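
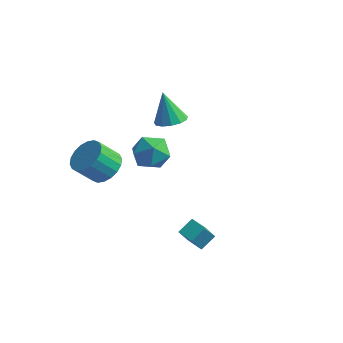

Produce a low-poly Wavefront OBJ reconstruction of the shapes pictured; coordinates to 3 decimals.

v 2.868 -4.451 0.468
v 3.112 -3.633 1.027
v 2.917 -3.678 -0.686
v 3.161 -2.86 -0.128
v 3.799 -4.66 0.368
v 4.043 -3.842 0.926
v 3.848 -3.887 -0.787
v 4.092 -3.069 -0.228
v -2.548 -3.068 2.041
v -1.639 -3.015 2.585
v -2.283 -3.84 3.742
v -3.192 -3.892 3.199
v -1.871 -2.63 2.73
v -2.515 -3.455 3.887
v -2.237 -2.333 2.739
v -2.88 -3.157 3.896
v -2.664 -2.18 2.609
v -3.308 -3.005 3.767
v -3.068 -2.204 2.368
v -3.712 -3.028 3.525
v -3.37 -2.398 2.061
v -4.014 -3.223 3.218
v -3.508 -2.725 1.751
v -4.152 -3.55 2.908
v -3.457 -3.12 1.498
v -4.101 -3.945 2.655
v -3.225 -3.505 1.353
v -3.869 -4.33 2.51
v -2.86 -3.803 1.344
v -3.503 -4.627 2.501
v -2.432 -3.955 1.473
v -3.076 -4.78 2.631
v -2.028 -3.932 1.715
v -2.672 -4.756 2.872
v -1.726 -3.737 2.022
v -2.37 -4.562 3.179
v -1.588 -3.41 2.332
v -2.232 -4.235 3.489
v -3.421 1.796 -0.535
v -2.491 2.311 0.019
v -3.309 0.289 0.681
v -2.379 0.804 1.235
v -3.475 1.28 1.334
v -3.544 2.212 0.583
v -2.256 0.388 0.117
v -2.325 1.32 -0.634
v -1.771 1.441 0.422
v -2.524 1.993 1.174
v -3.276 0.607 -0.474
v -4.029 1.159 0.278
v -2.711 2.848 2.055
v -2.172 2.141 2.291
v -3.349 2.992 3.945
v -1.887 2.569 2.354
v -1.864 3.086 2.323
v -2.109 3.527 2.207
v -2.546 3.753 2.042
v -3.035 3.692 1.882
v -3.421 3.363 1.776
v -3.582 2.87 1.759
v -3.466 2.371 1.836
v -3.111 2.023 1.983
v -2.628 1.937 2.152
f 2 4 1
f 5 2 1
f 1 4 3
f 3 5 1
f 2 8 4
f 6 2 5
f 6 8 2
f 4 8 3
f 7 5 3
f 3 8 7
f 7 6 5
f 8 6 7
f 10 9 13
f 10 13 11
f 11 13 14
f 11 14 12
f 13 9 15
f 13 15 14
f 14 15 16
f 14 16 12
f 15 9 17
f 15 17 16
f 16 17 18
f 16 18 12
f 17 9 19
f 17 19 18
f 18 19 20
f 18 20 12
f 19 9 21
f 19 21 20
f 20 21 22
f 20 22 12
f 21 9 23
f 21 23 22
f 22 23 24
f 22 24 12
f 23 9 25
f 23 25 24
f 24 25 26
f 24 26 12
f 25 9 27
f 25 27 26
f 26 27 28
f 26 28 12
f 27 9 29
f 27 29 28
f 28 29 30
f 28 30 12
f 29 9 31
f 29 31 30
f 30 31 32
f 30 32 12
f 31 9 33
f 31 33 32
f 32 33 34
f 32 34 12
f 33 9 35
f 33 35 34
f 34 35 36
f 34 36 12
f 35 9 37
f 35 37 36
f 36 37 38
f 36 38 12
f 37 9 10
f 37 10 38
f 38 10 11
f 38 11 12
f 39 50 44
f 39 44 40
f 39 40 46
f 39 46 49
f 39 49 50
f 40 44 48
f 44 50 43
f 50 49 41
f 49 46 45
f 46 40 47
f 42 48 43
f 42 43 41
f 42 41 45
f 42 45 47
f 42 47 48
f 43 48 44
f 41 43 50
f 45 41 49
f 47 45 46
f 48 47 40
f 52 51 54
f 52 54 53
f 54 51 55
f 54 55 53
f 55 51 56
f 55 56 53
f 56 51 57
f 56 57 53
f 57 51 58
f 57 58 53
f 58 51 59
f 58 59 53
f 59 51 60
f 59 60 53
f 60 51 61
f 60 61 53
f 61 51 62
f 61 62 53
f 62 51 63
f 62 63 53
f 63 51 52
f 63 52 53



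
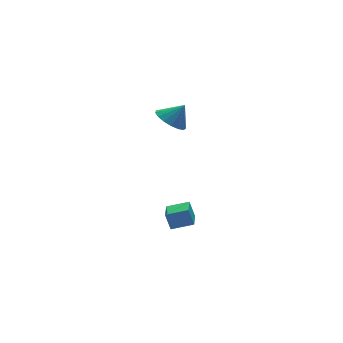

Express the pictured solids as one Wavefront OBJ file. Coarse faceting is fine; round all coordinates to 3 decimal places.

v -1.075 2.026 3.473
v -0.34 2.343 3
v -0.365 1.834 4.447
v -0.507 2.708 3.194
v -0.804 2.916 3.452
v -1.163 2.92 3.715
v -1.502 2.72 3.922
v -1.743 2.361 4.027
v -1.831 1.925 4.005
v -1.746 1.513 3.861
v -1.507 1.218 3.628
v -1.169 1.108 3.36
v -0.81 1.209 3.118
v -0.511 1.497 2.957
v -0.341 1.907 2.915
v -1.798 0.759 -3.67
v -1.942 1.075 -2.732
v -1.14 1.793 -3.916
v -1.284 2.108 -2.978
v -0.776 0.192 -3.322
v -0.92 0.507 -2.384
v -0.118 1.225 -3.568
v -0.262 1.541 -2.63
f 2 1 4
f 2 4 3
f 4 1 5
f 4 5 3
f 5 1 6
f 5 6 3
f 6 1 7
f 6 7 3
f 7 1 8
f 7 8 3
f 8 1 9
f 8 9 3
f 9 1 10
f 9 10 3
f 10 1 11
f 10 11 3
f 11 1 12
f 11 12 3
f 12 1 13
f 12 13 3
f 13 1 14
f 13 14 3
f 14 1 15
f 14 15 3
f 15 1 2
f 15 2 3
f 17 19 16
f 20 17 16
f 16 19 18
f 18 20 16
f 17 23 19
f 21 17 20
f 21 23 17
f 19 23 18
f 22 20 18
f 18 23 22
f 22 21 20
f 23 21 22



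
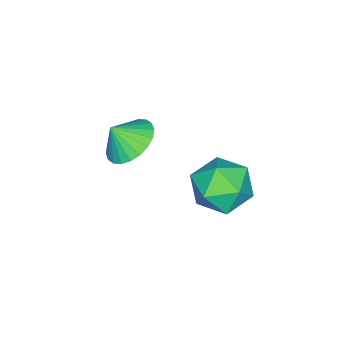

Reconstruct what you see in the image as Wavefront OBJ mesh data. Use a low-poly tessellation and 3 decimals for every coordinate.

v -0.722 4.538 -2.743
v 0.461 4.874 -2.905
v -0.461 3.006 -4.015
v 0.722 3.342 -4.177
v 0.353 2.878 -3.087
v 0.192 3.824 -2.301
v -0.192 4.056 -4.619
v -0.353 5.002 -3.833
v 0.789 4.576 -4.064
v 1.126 3.848 -3.118
v -1.126 4.032 -3.802
v -0.789 3.304 -2.856
v -0.282 0.061 -3.158
v 0.739 0.329 -3.432
v 0.102 -0.501 -2.282
v 0.633 0.654 -3.178
v 0.388 0.888 -2.921
v 0.041 0.996 -2.7
v -0.355 0.962 -2.549
v -0.74 0.791 -2.49
v -1.055 0.508 -2.534
v -1.252 0.158 -2.672
v -1.302 -0.207 -2.885
v -1.196 -0.531 -3.139
v -0.951 -0.765 -3.396
v -0.605 -0.874 -3.617
v -0.209 -0.839 -3.768
v 0.176 -0.668 -3.826
v 0.492 -0.386 -3.783
v 0.689 -0.036 -3.645
f 1 12 6
f 1 6 2
f 1 2 8
f 1 8 11
f 1 11 12
f 2 6 10
f 6 12 5
f 12 11 3
f 11 8 7
f 8 2 9
f 4 10 5
f 4 5 3
f 4 3 7
f 4 7 9
f 4 9 10
f 5 10 6
f 3 5 12
f 7 3 11
f 9 7 8
f 10 9 2
f 14 13 16
f 14 16 15
f 16 13 17
f 16 17 15
f 17 13 18
f 17 18 15
f 18 13 19
f 18 19 15
f 19 13 20
f 19 20 15
f 20 13 21
f 20 21 15
f 21 13 22
f 21 22 15
f 22 13 23
f 22 23 15
f 23 13 24
f 23 24 15
f 24 13 25
f 24 25 15
f 25 13 26
f 25 26 15
f 26 13 27
f 26 27 15
f 27 13 28
f 27 28 15
f 28 13 29
f 28 29 15
f 29 13 30
f 29 30 15
f 30 13 14
f 30 14 15



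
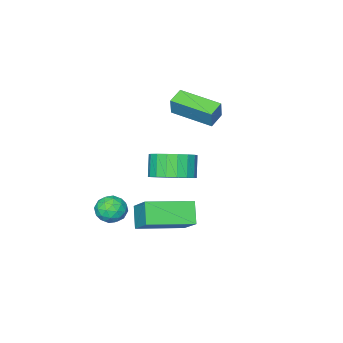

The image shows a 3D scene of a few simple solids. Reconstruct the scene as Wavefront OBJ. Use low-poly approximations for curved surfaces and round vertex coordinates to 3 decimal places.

v 2.535 3.094 -0.605
v 3.253 2.412 -0.6
v 2.803 1.945 0.35
v 2.085 2.626 0.345
v 3.425 2.738 -0.358
v 2.976 2.271 0.592
v 3.421 3.134 -0.165
v 2.971 2.667 0.784
v 3.241 3.522 -0.06
v 2.792 3.055 0.89
v 2.922 3.825 -0.062
v 2.472 3.358 0.888
v 2.525 3.984 -0.172
v 2.076 3.517 0.778
v 2.131 3.966 -0.367
v 1.681 3.498 0.583
v 1.817 3.775 -0.61
v 1.367 3.308 0.34
v 1.644 3.449 -0.852
v 1.195 2.982 0.098
v 1.649 3.053 -1.044
v 1.199 2.586 -0.095
v 1.828 2.665 -1.15
v 1.379 2.198 -0.2
v 2.148 2.362 -1.148
v 1.698 1.895 -0.198
v 2.544 2.203 -1.038
v 2.095 1.736 -0.088
v 2.939 2.222 -0.843
v 2.489 1.754 0.107
v -1.662 -1.173 0.357
v -1.411 -0.937 1.285
v -2.347 0.694 0.067
v -2.097 0.93 0.995
v -0.883 -0.93 0.085
v -0.633 -0.694 1.013
v -1.569 0.937 -0.205
v -1.318 1.173 0.723
v 3.605 1.917 -2.476
v 4.006 3.103 -1.416
v 1.738 2.843 -2.806
v 2.139 4.028 -1.745
v 4.061 2.532 -3.335
v 4.462 3.717 -2.274
v 2.194 3.457 -3.664
v 2.595 4.643 -2.604
v 4.083 1.574 -3.151
v 4.646 1.096 -3.042
v 3.294 0.664 -3.058
v 3.857 0.186 -2.949
v 3.689 0.692 -2.426
v 4.177 1.254 -2.483
v 3.763 0.506 -3.617
v 4.251 1.068 -3.674
v 4.449 0.436 -3.33
v 4.403 0.551 -2.593
v 3.537 1.209 -3.507
v 3.491 1.324 -2.77
v 4.434 1.415 -3.105
v 3.506 0.345 -2.995
v 3.408 0.642 -2.688
v 3.739 0.362 -2.623
v 4.158 1.508 -2.776
v 4.489 1.227 -2.712
v 3.927 0.989 -2.35
v 3.451 0.533 -3.388
v 3.782 0.252 -3.324
v 4.201 1.398 -3.477
v 4.532 1.118 -3.412
v 4.013 0.771 -3.75
v 4.649 0.746 -3.21
v 4.185 0.212 -3.155
v 4.13 0.399 -3.548
v 4.416 0.73 -3.581
v 4.622 0.814 -2.777
v 4.158 0.279 -2.722
v 4.06 0.576 -2.415
v 4.346 0.907 -2.448
v 4.506 0.426 -2.946
v 3.782 1.481 -3.378
v 3.318 0.946 -3.323
v 3.594 0.853 -3.652
v 3.88 1.184 -3.685
v 3.755 1.548 -2.945
v 3.291 1.014 -2.89
v 3.524 1.03 -2.519
v 3.81 1.361 -2.552
v 3.434 1.334 -3.154
f 2 1 5
f 2 5 3
f 3 5 6
f 3 6 4
f 5 1 7
f 5 7 6
f 6 7 8
f 6 8 4
f 7 1 9
f 7 9 8
f 8 9 10
f 8 10 4
f 9 1 11
f 9 11 10
f 10 11 12
f 10 12 4
f 11 1 13
f 11 13 12
f 12 13 14
f 12 14 4
f 13 1 15
f 13 15 14
f 14 15 16
f 14 16 4
f 15 1 17
f 15 17 16
f 16 17 18
f 16 18 4
f 17 1 19
f 17 19 18
f 18 19 20
f 18 20 4
f 19 1 21
f 19 21 20
f 20 21 22
f 20 22 4
f 21 1 23
f 21 23 22
f 22 23 24
f 22 24 4
f 23 1 25
f 23 25 24
f 24 25 26
f 24 26 4
f 25 1 27
f 25 27 26
f 26 27 28
f 26 28 4
f 27 1 29
f 27 29 28
f 28 29 30
f 28 30 4
f 29 1 2
f 29 2 30
f 30 2 3
f 30 3 4
f 32 34 31
f 35 32 31
f 31 34 33
f 33 35 31
f 32 38 34
f 36 32 35
f 36 38 32
f 34 38 33
f 37 35 33
f 33 38 37
f 37 36 35
f 38 36 37
f 40 42 39
f 43 40 39
f 39 42 41
f 41 43 39
f 40 46 42
f 44 40 43
f 44 46 40
f 42 46 41
f 45 43 41
f 41 46 45
f 45 44 43
f 46 44 45
f 47 84 63
f 84 58 87
f 63 87 52
f 84 87 63
f 47 63 59
f 63 52 64
f 59 64 48
f 63 64 59
f 47 59 68
f 59 48 69
f 68 69 54
f 59 69 68
f 47 68 80
f 68 54 83
f 80 83 57
f 68 83 80
f 47 80 84
f 80 57 88
f 84 88 58
f 80 88 84
f 48 64 75
f 64 52 78
f 75 78 56
f 64 78 75
f 52 87 65
f 87 58 86
f 65 86 51
f 87 86 65
f 58 88 85
f 88 57 81
f 85 81 49
f 88 81 85
f 57 83 82
f 83 54 70
f 82 70 53
f 83 70 82
f 54 69 74
f 69 48 71
f 74 71 55
f 69 71 74
f 50 76 62
f 76 56 77
f 62 77 51
f 76 77 62
f 50 62 60
f 62 51 61
f 60 61 49
f 62 61 60
f 50 60 67
f 60 49 66
f 67 66 53
f 60 66 67
f 50 67 72
f 67 53 73
f 72 73 55
f 67 73 72
f 50 72 76
f 72 55 79
f 76 79 56
f 72 79 76
f 51 77 65
f 77 56 78
f 65 78 52
f 77 78 65
f 49 61 85
f 61 51 86
f 85 86 58
f 61 86 85
f 53 66 82
f 66 49 81
f 82 81 57
f 66 81 82
f 55 73 74
f 73 53 70
f 74 70 54
f 73 70 74
f 56 79 75
f 79 55 71
f 75 71 48
f 79 71 75



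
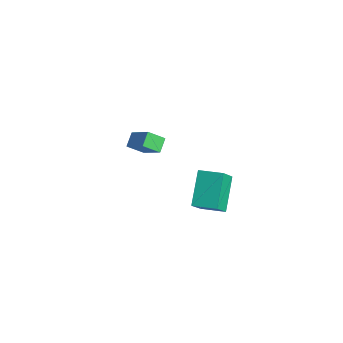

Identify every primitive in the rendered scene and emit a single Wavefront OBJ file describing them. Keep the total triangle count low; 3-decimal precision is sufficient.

v 2.957 1.68 1.779
v 3.435 0.699 3.108
v 1.837 2.969 3.133
v 2.315 1.988 4.463
v 4.085 2.472 1.957
v 4.563 1.491 3.287
v 2.965 3.761 3.312
v 3.443 2.78 4.641
v -2.56 1.965 2.627
v -3.008 2.652 3.125
v -3.932 1.855 1.546
v -4.38 2.542 2.044
v -2.08 2.778 1.936
v -2.528 3.465 2.434
v -3.452 2.668 0.855
v -3.9 3.355 1.353
f 2 4 1
f 5 2 1
f 1 4 3
f 3 5 1
f 2 8 4
f 6 2 5
f 6 8 2
f 4 8 3
f 7 5 3
f 3 8 7
f 7 6 5
f 8 6 7
f 10 12 9
f 13 10 9
f 9 12 11
f 11 13 9
f 10 16 12
f 14 10 13
f 14 16 10
f 12 16 11
f 15 13 11
f 11 16 15
f 15 14 13
f 16 14 15



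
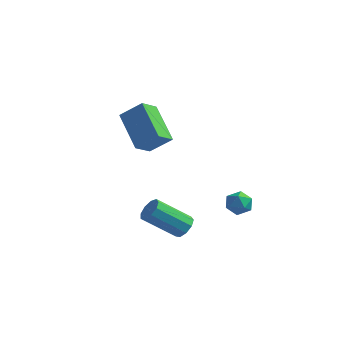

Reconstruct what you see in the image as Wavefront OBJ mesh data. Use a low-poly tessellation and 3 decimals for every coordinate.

v -2.688 -1.798 0.428
v -3.933 -0.799 1.477
v -2.492 -0.976 -0.123
v -3.737 0.024 0.925
v -1.823 -1.504 1.175
v -3.068 -0.504 2.223
v -1.627 -0.681 0.623
v -2.872 0.318 1.672
v -0.531 -1.837 -3.457
v -0.104 -2.06 -3.152
v -1.262 -2.785 -2.059
v -1.689 -2.563 -2.363
v -0.195 -1.707 -3.015
v -1.354 -2.432 -1.921
v -0.444 -1.415 -3.084
v -1.602 -2.14 -1.991
v -0.733 -1.32 -3.328
v -1.891 -2.045 -2.235
v -0.928 -1.468 -3.632
v -2.086 -2.193 -2.539
v -0.937 -1.788 -3.854
v -2.095 -2.513 -2.761
v -0.756 -2.132 -3.89
v -1.914 -2.857 -2.797
v -0.469 -2.338 -3.723
v -1.628 -3.063 -2.63
v -0.212 -2.309 -3.432
v -1.37 -3.034 -2.339
v -0.276 2.091 -3.915
v 0.075 2.056 -3.379
v 0.265 1.304 -4.321
v 0.616 1.269 -3.785
v -0.003 1.1 -3.775
v -0.337 1.587 -3.524
v 0.677 1.773 -4.176
v 0.343 2.26 -3.925
v 0.664 1.86 -3.54
v 0.244 1.443 -3.293
v 0.096 1.917 -4.407
v -0.324 1.5 -4.16
f 2 4 1
f 5 2 1
f 1 4 3
f 3 5 1
f 2 8 4
f 6 2 5
f 6 8 2
f 4 8 3
f 7 5 3
f 3 8 7
f 7 6 5
f 8 6 7
f 10 9 13
f 10 13 11
f 11 13 14
f 11 14 12
f 13 9 15
f 13 15 14
f 14 15 16
f 14 16 12
f 15 9 17
f 15 17 16
f 16 17 18
f 16 18 12
f 17 9 19
f 17 19 18
f 18 19 20
f 18 20 12
f 19 9 21
f 19 21 20
f 20 21 22
f 20 22 12
f 21 9 23
f 21 23 22
f 22 23 24
f 22 24 12
f 23 9 25
f 23 25 24
f 24 25 26
f 24 26 12
f 25 9 27
f 25 27 26
f 26 27 28
f 26 28 12
f 27 9 10
f 27 10 28
f 28 10 11
f 28 11 12
f 29 40 34
f 29 34 30
f 29 30 36
f 29 36 39
f 29 39 40
f 30 34 38
f 34 40 33
f 40 39 31
f 39 36 35
f 36 30 37
f 32 38 33
f 32 33 31
f 32 31 35
f 32 35 37
f 32 37 38
f 33 38 34
f 31 33 40
f 35 31 39
f 37 35 36
f 38 37 30



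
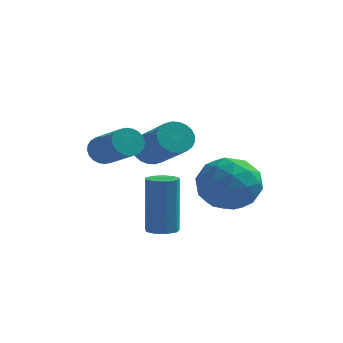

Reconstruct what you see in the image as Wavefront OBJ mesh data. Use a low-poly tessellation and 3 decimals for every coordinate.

v -2.795 1.439 -2.358
v -2.268 1.882 -2.404
v -1.058 0.564 -1.248
v -1.585 0.121 -1.202
v -2.389 1.968 -2.179
v -1.179 0.649 -1.024
v -2.572 1.973 -1.982
v -1.362 0.655 -0.826
v -2.789 1.897 -1.842
v -1.579 0.579 -0.686
v -3.007 1.751 -1.78
v -1.797 0.433 -0.624
v -3.192 1.558 -1.806
v -1.982 0.24 -0.651
v -3.317 1.347 -1.916
v -2.108 0.028 -0.761
v -3.363 1.149 -2.094
v -2.153 -0.169 -0.938
v -3.322 0.996 -2.312
v -2.112 -0.322 -1.156
v -3.201 0.911 -2.536
v -1.991 -0.408 -1.381
v -3.018 0.905 -2.734
v -1.808 -0.413 -1.578
v -2.801 0.981 -2.874
v -1.591 -0.337 -1.718
v -2.583 1.127 -2.936
v -1.373 -0.191 -1.78
v -2.398 1.32 -2.909
v -1.188 0.002 -1.754
v -2.272 1.532 -2.799
v -1.063 0.213 -1.644
v -2.227 1.729 -2.622
v -1.017 0.411 -1.466
v -0.239 2.267 -3.814
v 0.797 1.752 -4.166
v -0.817 0.568 -3.034
v 0.219 0.053 -3.386
v 0.225 0.885 -2.508
v 0.582 1.935 -2.991
v -0.602 0.385 -4.209
v -0.245 1.435 -4.692
v 0.572 0.589 -4.411
v 1.084 0.898 -3.36
v -1.104 1.422 -3.84
v -0.592 1.731 -2.789
v 0.33 2.158 -4.059
v -0.35 0.162 -3.141
v -0.346 0.65 -2.625
v 0.263 0.348 -2.833
v 0.204 2.266 -3.367
v 0.812 1.963 -3.575
v 0.476 1.454 -2.6
v -0.832 0.357 -3.625
v -0.224 0.054 -3.833
v -0.283 1.972 -4.367
v 0.326 1.67 -4.575
v -0.496 0.866 -4.6
v 0.807 1.173 -4.41
v 0.467 0.174 -3.951
v -0.016 0.369 -4.435
v 0.194 0.986 -4.718
v 1.107 1.354 -3.792
v 0.767 0.356 -3.333
v 0.771 0.844 -2.817
v 0.981 1.461 -3.101
v 0.975 0.671 -3.935
v -0.787 1.964 -3.867
v -1.127 0.966 -3.408
v -1.001 0.859 -4.099
v -0.791 1.476 -4.383
v -0.487 2.146 -3.249
v -0.827 1.147 -2.79
v -0.214 1.334 -2.482
v -0.004 1.951 -2.765
v -0.995 1.649 -3.265
v -1.5 -2.073 -4.526
v -1.219 -1.592 -4.592
v -1.3 -1.247 -2.42
v -1.58 -1.727 -2.354
v -1.596 -1.528 -4.616
v -1.677 -1.183 -2.444
v -1.928 -1.719 -4.598
v -2.008 -1.374 -2.426
v -2.059 -2.075 -4.546
v -2.14 -1.73 -2.375
v -1.929 -2.43 -4.485
v -2.01 -2.085 -2.313
v -1.598 -2.618 -4.443
v -1.678 -2.272 -2.271
v -1.221 -2.55 -4.439
v -1.301 -2.205 -2.268
v -0.974 -2.26 -4.476
v -1.055 -1.914 -2.305
v -0.974 -1.881 -4.537
v -1.054 -1.536 -2.365
v -3.537 -1.709 -1.286
v -3.249 -1.808 -1.779
v -2.115 -2.85 -0.908
v -2.403 -2.751 -0.414
v -3.141 -1.625 -1.701
v -2.007 -2.667 -0.83
v -3.094 -1.455 -1.56
v -1.959 -2.497 -0.688
v -3.114 -1.324 -1.377
v -1.979 -2.366 -0.505
v -3.198 -1.251 -1.18
v -2.063 -2.293 -0.308
v -3.334 -1.248 -0.999
v -2.199 -2.29 -0.128
v -3.501 -1.315 -0.862
v -2.366 -2.357 0.01
v -3.673 -1.442 -0.789
v -2.539 -2.484 0.082
v -3.825 -1.61 -0.792
v -2.691 -2.652 0.079
v -3.933 -1.793 -0.87
v -2.799 -2.835 0.001
v -3.981 -1.963 -1.012
v -2.846 -3.005 -0.14
v -3.961 -2.094 -1.195
v -2.826 -3.136 -0.323
v -3.877 -2.167 -1.392
v -2.742 -3.209 -0.52
v -3.741 -2.17 -1.572
v -2.606 -3.212 -0.701
v -3.574 -2.103 -1.71
v -2.439 -3.145 -0.838
v -3.401 -1.976 -1.782
v -2.267 -3.018 -0.911
f 2 1 5
f 2 5 3
f 3 5 6
f 3 6 4
f 5 1 7
f 5 7 6
f 6 7 8
f 6 8 4
f 7 1 9
f 7 9 8
f 8 9 10
f 8 10 4
f 9 1 11
f 9 11 10
f 10 11 12
f 10 12 4
f 11 1 13
f 11 13 12
f 12 13 14
f 12 14 4
f 13 1 15
f 13 15 14
f 14 15 16
f 14 16 4
f 15 1 17
f 15 17 16
f 16 17 18
f 16 18 4
f 17 1 19
f 17 19 18
f 18 19 20
f 18 20 4
f 19 1 21
f 19 21 20
f 20 21 22
f 20 22 4
f 21 1 23
f 21 23 22
f 22 23 24
f 22 24 4
f 23 1 25
f 23 25 24
f 24 25 26
f 24 26 4
f 25 1 27
f 25 27 26
f 26 27 28
f 26 28 4
f 27 1 29
f 27 29 28
f 28 29 30
f 28 30 4
f 29 1 31
f 29 31 30
f 30 31 32
f 30 32 4
f 31 1 33
f 31 33 32
f 32 33 34
f 32 34 4
f 33 1 2
f 33 2 34
f 34 2 3
f 34 3 4
f 35 72 51
f 72 46 75
f 51 75 40
f 72 75 51
f 35 51 47
f 51 40 52
f 47 52 36
f 51 52 47
f 35 47 56
f 47 36 57
f 56 57 42
f 47 57 56
f 35 56 68
f 56 42 71
f 68 71 45
f 56 71 68
f 35 68 72
f 68 45 76
f 72 76 46
f 68 76 72
f 36 52 63
f 52 40 66
f 63 66 44
f 52 66 63
f 40 75 53
f 75 46 74
f 53 74 39
f 75 74 53
f 46 76 73
f 76 45 69
f 73 69 37
f 76 69 73
f 45 71 70
f 71 42 58
f 70 58 41
f 71 58 70
f 42 57 62
f 57 36 59
f 62 59 43
f 57 59 62
f 38 64 50
f 64 44 65
f 50 65 39
f 64 65 50
f 38 50 48
f 50 39 49
f 48 49 37
f 50 49 48
f 38 48 55
f 48 37 54
f 55 54 41
f 48 54 55
f 38 55 60
f 55 41 61
f 60 61 43
f 55 61 60
f 38 60 64
f 60 43 67
f 64 67 44
f 60 67 64
f 39 65 53
f 65 44 66
f 53 66 40
f 65 66 53
f 37 49 73
f 49 39 74
f 73 74 46
f 49 74 73
f 41 54 70
f 54 37 69
f 70 69 45
f 54 69 70
f 43 61 62
f 61 41 58
f 62 58 42
f 61 58 62
f 44 67 63
f 67 43 59
f 63 59 36
f 67 59 63
f 78 77 81
f 78 81 79
f 79 81 82
f 79 82 80
f 81 77 83
f 81 83 82
f 82 83 84
f 82 84 80
f 83 77 85
f 83 85 84
f 84 85 86
f 84 86 80
f 85 77 87
f 85 87 86
f 86 87 88
f 86 88 80
f 87 77 89
f 87 89 88
f 88 89 90
f 88 90 80
f 89 77 91
f 89 91 90
f 90 91 92
f 90 92 80
f 91 77 93
f 91 93 92
f 92 93 94
f 92 94 80
f 93 77 95
f 93 95 94
f 94 95 96
f 94 96 80
f 95 77 78
f 95 78 96
f 96 78 79
f 96 79 80
f 98 97 101
f 98 101 99
f 99 101 102
f 99 102 100
f 101 97 103
f 101 103 102
f 102 103 104
f 102 104 100
f 103 97 105
f 103 105 104
f 104 105 106
f 104 106 100
f 105 97 107
f 105 107 106
f 106 107 108
f 106 108 100
f 107 97 109
f 107 109 108
f 108 109 110
f 108 110 100
f 109 97 111
f 109 111 110
f 110 111 112
f 110 112 100
f 111 97 113
f 111 113 112
f 112 113 114
f 112 114 100
f 113 97 115
f 113 115 114
f 114 115 116
f 114 116 100
f 115 97 117
f 115 117 116
f 116 117 118
f 116 118 100
f 117 97 119
f 117 119 118
f 118 119 120
f 118 120 100
f 119 97 121
f 119 121 120
f 120 121 122
f 120 122 100
f 121 97 123
f 121 123 122
f 122 123 124
f 122 124 100
f 123 97 125
f 123 125 124
f 124 125 126
f 124 126 100
f 125 97 127
f 125 127 126
f 126 127 128
f 126 128 100
f 127 97 129
f 127 129 128
f 128 129 130
f 128 130 100
f 129 97 98
f 129 98 130
f 130 98 99
f 130 99 100



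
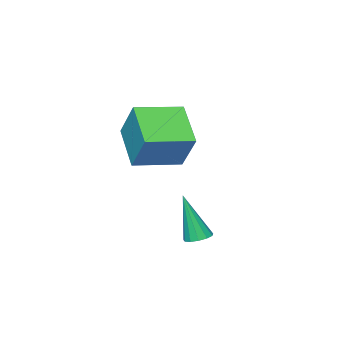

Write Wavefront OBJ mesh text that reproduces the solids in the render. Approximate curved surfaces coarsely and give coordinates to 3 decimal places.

v -1.194 -3.548 0.839
v -0.85 -2.407 2.433
v -0.4 -2.009 -0.435
v -0.056 -0.868 1.159
v 0.696 -4.372 1.021
v 1.04 -3.231 2.615
v 1.49 -2.833 -0.253
v 1.834 -1.692 1.341
v 2.037 1.457 -2.64
v 2.576 1.307 -2.751
v 2.303 0.903 -0.6
v 2.584 1.617 -2.667
v 2.419 1.876 -2.575
v 2.132 2.003 -2.504
v 1.816 1.956 -2.475
v 1.57 1.751 -2.499
v 1.472 1.453 -2.567
v 1.554 1.156 -2.659
v 1.789 0.955 -2.744
v 2.103 0.913 -2.796
v 2.397 1.044 -2.799
f 2 4 1
f 5 2 1
f 1 4 3
f 3 5 1
f 2 8 4
f 6 2 5
f 6 8 2
f 4 8 3
f 7 5 3
f 3 8 7
f 7 6 5
f 8 6 7
f 10 9 12
f 10 12 11
f 12 9 13
f 12 13 11
f 13 9 14
f 13 14 11
f 14 9 15
f 14 15 11
f 15 9 16
f 15 16 11
f 16 9 17
f 16 17 11
f 17 9 18
f 17 18 11
f 18 9 19
f 18 19 11
f 19 9 20
f 19 20 11
f 20 9 21
f 20 21 11
f 21 9 10
f 21 10 11



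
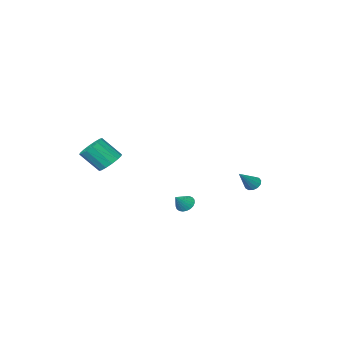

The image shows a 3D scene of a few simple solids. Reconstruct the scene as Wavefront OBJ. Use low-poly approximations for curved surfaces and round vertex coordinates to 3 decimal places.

v -3.943 0.235 0.906
v -3.719 0.578 0.586
v -2.857 0.465 1.914
v -3.906 0.73 0.753
v -4.105 0.725 0.968
v -4.252 0.564 1.163
v -4.301 0.299 1.277
v -4.237 0.013 1.273
v -4.079 -0.202 1.152
v -3.878 -0.279 0.953
v -3.698 -0.192 0.739
v -3.595 0.03 0.578
v -3.603 0.317 0.521
v 3.11 -2.893 2.897
v 3.736 -3.022 2.383
v 4.535 -3.716 3.529
v 3.91 -3.587 4.043
v 3.814 -2.643 2.558
v 4.613 -3.337 3.704
v 3.703 -2.331 2.824
v 4.502 -3.025 3.97
v 3.434 -2.17 3.109
v 4.233 -2.864 4.255
v 3.078 -2.202 3.338
v 3.877 -2.897 4.484
v 2.73 -2.42 3.449
v 3.53 -3.114 4.595
v 2.485 -2.764 3.411
v 3.284 -3.458 4.557
v 2.407 -3.143 3.236
v 3.206 -3.837 4.382
v 2.518 -3.455 2.97
v 3.317 -4.149 4.116
v 2.787 -3.616 2.685
v 3.586 -4.31 3.831
v 3.143 -3.583 2.456
v 3.942 -4.278 3.602
v 3.49 -3.366 2.345
v 4.29 -4.06 3.491
v 1.343 1.637 0.968
v 1.732 1.434 0.605
v 2.077 1.823 1.652
v 1.727 1.664 0.548
v 1.656 1.889 0.564
v 1.53 2.071 0.65
v 1.372 2.178 0.79
v 1.209 2.191 0.962
v 1.069 2.109 1.135
v 0.977 1.945 1.279
v 0.947 1.727 1.369
v 0.987 1.495 1.39
v 1.087 1.286 1.338
v 1.232 1.139 1.222
v 1.397 1.078 1.063
v 1.551 1.113 0.887
v 1.67 1.239 0.725
f 2 1 4
f 2 4 3
f 4 1 5
f 4 5 3
f 5 1 6
f 5 6 3
f 6 1 7
f 6 7 3
f 7 1 8
f 7 8 3
f 8 1 9
f 8 9 3
f 9 1 10
f 9 10 3
f 10 1 11
f 10 11 3
f 11 1 12
f 11 12 3
f 12 1 13
f 12 13 3
f 13 1 2
f 13 2 3
f 15 14 18
f 15 18 16
f 16 18 19
f 16 19 17
f 18 14 20
f 18 20 19
f 19 20 21
f 19 21 17
f 20 14 22
f 20 22 21
f 21 22 23
f 21 23 17
f 22 14 24
f 22 24 23
f 23 24 25
f 23 25 17
f 24 14 26
f 24 26 25
f 25 26 27
f 25 27 17
f 26 14 28
f 26 28 27
f 27 28 29
f 27 29 17
f 28 14 30
f 28 30 29
f 29 30 31
f 29 31 17
f 30 14 32
f 30 32 31
f 31 32 33
f 31 33 17
f 32 14 34
f 32 34 33
f 33 34 35
f 33 35 17
f 34 14 36
f 34 36 35
f 35 36 37
f 35 37 17
f 36 14 38
f 36 38 37
f 37 38 39
f 37 39 17
f 38 14 15
f 38 15 39
f 39 15 16
f 39 16 17
f 41 40 43
f 41 43 42
f 43 40 44
f 43 44 42
f 44 40 45
f 44 45 42
f 45 40 46
f 45 46 42
f 46 40 47
f 46 47 42
f 47 40 48
f 47 48 42
f 48 40 49
f 48 49 42
f 49 40 50
f 49 50 42
f 50 40 51
f 50 51 42
f 51 40 52
f 51 52 42
f 52 40 53
f 52 53 42
f 53 40 54
f 53 54 42
f 54 40 55
f 54 55 42
f 55 40 56
f 55 56 42
f 56 40 41
f 56 41 42



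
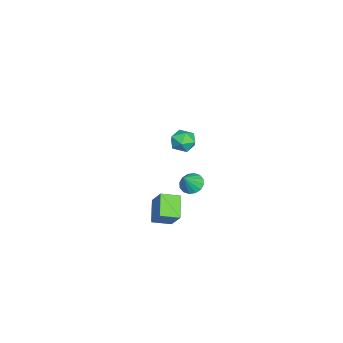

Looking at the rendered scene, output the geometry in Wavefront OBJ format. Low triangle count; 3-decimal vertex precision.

v 1.802 2.172 -3.266
v 2.378 2.673 -2.289
v 1.498 3.033 -3.528
v 2.074 3.534 -2.551
v 2.826 2.326 -3.949
v 3.402 2.827 -2.972
v 2.522 3.187 -4.211
v 3.098 3.688 -3.234
v 0.367 3.727 -3.009
v 0.725 3.41 -3.371
v 0.973 3.453 -2.171
v 0.848 3.695 -3.367
v 0.842 3.989 -3.267
v 0.708 4.212 -3.097
v 0.484 4.306 -2.904
v 0.228 4.244 -2.74
v 0.009 4.044 -2.647
v -0.114 3.759 -2.652
v -0.107 3.465 -2.752
v 0.026 3.241 -2.921
v 0.251 3.148 -3.114
v 0.507 3.209 -3.279
v 3.728 4.401 2.205
v 4.126 4.493 2.699
v 3.694 3.387 2.421
v 4.092 3.479 2.915
v 3.493 3.707 2.939
v 3.514 4.334 2.805
v 4.306 3.546 2.315
v 4.327 4.173 2.181
v 4.483 3.965 2.767
v 3.98 4.064 3.153
v 3.84 3.816 1.967
v 3.337 3.915 2.353
f 2 4 1
f 5 2 1
f 1 4 3
f 3 5 1
f 2 8 4
f 6 2 5
f 6 8 2
f 4 8 3
f 7 5 3
f 3 8 7
f 7 6 5
f 8 6 7
f 10 9 12
f 10 12 11
f 12 9 13
f 12 13 11
f 13 9 14
f 13 14 11
f 14 9 15
f 14 15 11
f 15 9 16
f 15 16 11
f 16 9 17
f 16 17 11
f 17 9 18
f 17 18 11
f 18 9 19
f 18 19 11
f 19 9 20
f 19 20 11
f 20 9 21
f 20 21 11
f 21 9 22
f 21 22 11
f 22 9 10
f 22 10 11
f 23 34 28
f 23 28 24
f 23 24 30
f 23 30 33
f 23 33 34
f 24 28 32
f 28 34 27
f 34 33 25
f 33 30 29
f 30 24 31
f 26 32 27
f 26 27 25
f 26 25 29
f 26 29 31
f 26 31 32
f 27 32 28
f 25 27 34
f 29 25 33
f 31 29 30
f 32 31 24



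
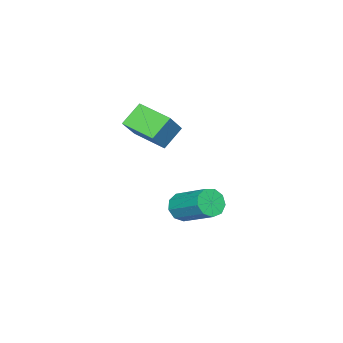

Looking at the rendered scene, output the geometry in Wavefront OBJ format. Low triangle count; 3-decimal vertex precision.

v 0.674 1.392 -4.238
v 1.108 0.981 -3.706
v 1.439 2.777 -2.589
v 1.006 3.188 -3.122
v 1.431 1.17 -4.105
v 1.763 2.965 -2.989
v 1.4 1.462 -4.566
v 1.732 3.258 -3.45
v 1.03 1.722 -4.874
v 1.362 3.518 -3.758
v 0.493 1.828 -4.885
v 0.825 3.623 -3.768
v 0.041 1.729 -4.592
v 0.372 3.525 -3.476
v -0.115 1.473 -4.134
v 0.217 3.269 -3.018
v 0.099 1.18 -3.725
v 0.43 2.975 -2.609
v 0.581 0.985 -3.556
v 0.913 2.781 -2.439
v 1.71 -0.48 0.431
v 0.722 -0.246 1.32
v 1.811 1.235 0.093
v 0.823 1.468 0.982
v 2.837 -0.308 1.638
v 1.849 -0.075 2.527
v 2.938 1.406 1.3
v 1.95 1.64 2.189
f 2 1 5
f 2 5 3
f 3 5 6
f 3 6 4
f 5 1 7
f 5 7 6
f 6 7 8
f 6 8 4
f 7 1 9
f 7 9 8
f 8 9 10
f 8 10 4
f 9 1 11
f 9 11 10
f 10 11 12
f 10 12 4
f 11 1 13
f 11 13 12
f 12 13 14
f 12 14 4
f 13 1 15
f 13 15 14
f 14 15 16
f 14 16 4
f 15 1 17
f 15 17 16
f 16 17 18
f 16 18 4
f 17 1 19
f 17 19 18
f 18 19 20
f 18 20 4
f 19 1 2
f 19 2 20
f 20 2 3
f 20 3 4
f 22 24 21
f 25 22 21
f 21 24 23
f 23 25 21
f 22 28 24
f 26 22 25
f 26 28 22
f 24 28 23
f 27 25 23
f 23 28 27
f 27 26 25
f 28 26 27



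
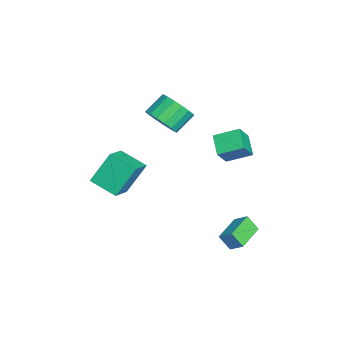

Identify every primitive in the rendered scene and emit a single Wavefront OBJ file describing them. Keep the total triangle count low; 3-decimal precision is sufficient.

v -2.527 -1.88 3.397
v -1.943 -1.15 3.178
v -2.628 -0.371 3.944
v -3.213 -1.1 4.163
v -2.272 -1.127 2.859
v -2.958 -0.347 3.625
v -2.66 -1.275 2.663
v -3.346 -0.496 3.429
v -3.018 -1.563 2.635
v -3.703 -0.783 3.401
v -3.263 -1.922 2.782
v -3.949 -1.143 3.548
v -3.34 -2.273 3.07
v -4.025 -1.493 3.836
v -3.23 -2.533 3.432
v -3.916 -1.753 4.198
v -2.96 -2.643 3.787
v -3.645 -1.864 4.553
v -2.59 -2.579 4.052
v -3.276 -1.799 4.818
v -2.206 -2.354 4.167
v -2.892 -1.575 4.933
v -1.896 -2.021 4.106
v -2.581 -1.242 4.872
v -1.73 -1.655 3.882
v -2.415 -0.876 4.648
v -1.747 -1.341 3.548
v -2.432 -0.562 4.313
v -2.466 1.209 0.725
v -3.504 0.962 1.316
v -2.461 2.47 1.262
v -3.5 2.223 1.852
v -1.82 0.797 1.688
v -2.859 0.55 2.278
v -1.816 2.058 2.224
v -2.854 1.811 2.815
v 1.293 2.227 -1.322
v 1.102 1.703 -0.603
v 1.631 2.812 -0.807
v 1.441 2.289 -0.088
v 2.659 1.551 -1.452
v 2.469 1.028 -0.733
v 2.998 2.137 -0.937
v 2.807 1.613 -0.218
v -0.546 -4.544 0.875
v -1.089 -3.651 2.352
v 0.105 -3.315 0.37
v -0.438 -2.421 1.847
v 0.758 -4.939 1.593
v 0.215 -4.045 3.07
v 1.409 -3.709 1.088
v 0.866 -2.816 2.565
f 2 1 5
f 2 5 3
f 3 5 6
f 3 6 4
f 5 1 7
f 5 7 6
f 6 7 8
f 6 8 4
f 7 1 9
f 7 9 8
f 8 9 10
f 8 10 4
f 9 1 11
f 9 11 10
f 10 11 12
f 10 12 4
f 11 1 13
f 11 13 12
f 12 13 14
f 12 14 4
f 13 1 15
f 13 15 14
f 14 15 16
f 14 16 4
f 15 1 17
f 15 17 16
f 16 17 18
f 16 18 4
f 17 1 19
f 17 19 18
f 18 19 20
f 18 20 4
f 19 1 21
f 19 21 20
f 20 21 22
f 20 22 4
f 21 1 23
f 21 23 22
f 22 23 24
f 22 24 4
f 23 1 25
f 23 25 24
f 24 25 26
f 24 26 4
f 25 1 27
f 25 27 26
f 26 27 28
f 26 28 4
f 27 1 2
f 27 2 28
f 28 2 3
f 28 3 4
f 30 32 29
f 33 30 29
f 29 32 31
f 31 33 29
f 30 36 32
f 34 30 33
f 34 36 30
f 32 36 31
f 35 33 31
f 31 36 35
f 35 34 33
f 36 34 35
f 38 40 37
f 41 38 37
f 37 40 39
f 39 41 37
f 38 44 40
f 42 38 41
f 42 44 38
f 40 44 39
f 43 41 39
f 39 44 43
f 43 42 41
f 44 42 43
f 46 48 45
f 49 46 45
f 45 48 47
f 47 49 45
f 46 52 48
f 50 46 49
f 50 52 46
f 48 52 47
f 51 49 47
f 47 52 51
f 51 50 49
f 52 50 51



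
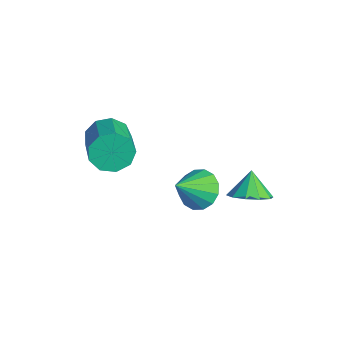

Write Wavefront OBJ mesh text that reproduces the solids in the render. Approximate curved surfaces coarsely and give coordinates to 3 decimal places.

v 2.307 3.19 -3.953
v 2.84 2.686 -3.349
v 1.653 3.61 -3.027
v 3.088 3.214 -3.412
v 3.039 3.733 -3.683
v 2.71 4.044 -4.057
v 2.227 4.029 -4.391
v 1.775 3.693 -4.558
v 1.527 3.165 -4.494
v 1.576 2.647 -4.224
v 1.905 2.335 -3.85
v 2.388 2.35 -3.516
v -1.793 -1.098 -1.765
v -1.283 -0.533 -2.349
v 0.404 -1.136 -1.459
v -0.107 -1.702 -0.875
v -1.451 -0.203 -1.806
v 0.236 -0.806 -0.917
v -1.779 -0.292 -1.245
v -0.092 -0.895 -0.355
v -2.114 -0.758 -0.926
v -0.427 -1.361 -0.037
v -2.299 -1.384 -1
v -0.612 -1.987 -0.111
v -2.247 -1.876 -1.432
v -0.56 -2.479 -0.542
v -1.983 -2.004 -2.019
v -0.296 -2.608 -1.13
v -1.63 -1.709 -2.488
v 0.056 -2.312 -1.598
v -1.354 -1.128 -2.618
v 0.333 -1.731 -1.728
v 2.73 0.658 -1.74
v 3.538 0.442 -2.147
v 3.01 -0.518 -0.56
v 3.646 0.787 -1.83
v 3.509 1.098 -1.488
v 3.164 1.29 -1.214
v 2.702 1.313 -1.081
v 2.247 1.161 -1.125
v 1.922 0.874 -1.333
v 1.813 0.529 -1.651
v 1.95 0.219 -1.993
v 2.296 0.026 -2.267
v 2.758 0.003 -2.4
v 3.212 0.155 -2.356
f 2 1 4
f 2 4 3
f 4 1 5
f 4 5 3
f 5 1 6
f 5 6 3
f 6 1 7
f 6 7 3
f 7 1 8
f 7 8 3
f 8 1 9
f 8 9 3
f 9 1 10
f 9 10 3
f 10 1 11
f 10 11 3
f 11 1 12
f 11 12 3
f 12 1 2
f 12 2 3
f 14 13 17
f 14 17 15
f 15 17 18
f 15 18 16
f 17 13 19
f 17 19 18
f 18 19 20
f 18 20 16
f 19 13 21
f 19 21 20
f 20 21 22
f 20 22 16
f 21 13 23
f 21 23 22
f 22 23 24
f 22 24 16
f 23 13 25
f 23 25 24
f 24 25 26
f 24 26 16
f 25 13 27
f 25 27 26
f 26 27 28
f 26 28 16
f 27 13 29
f 27 29 28
f 28 29 30
f 28 30 16
f 29 13 31
f 29 31 30
f 30 31 32
f 30 32 16
f 31 13 14
f 31 14 32
f 32 14 15
f 32 15 16
f 34 33 36
f 34 36 35
f 36 33 37
f 36 37 35
f 37 33 38
f 37 38 35
f 38 33 39
f 38 39 35
f 39 33 40
f 39 40 35
f 40 33 41
f 40 41 35
f 41 33 42
f 41 42 35
f 42 33 43
f 42 43 35
f 43 33 44
f 43 44 35
f 44 33 45
f 44 45 35
f 45 33 46
f 45 46 35
f 46 33 34
f 46 34 35



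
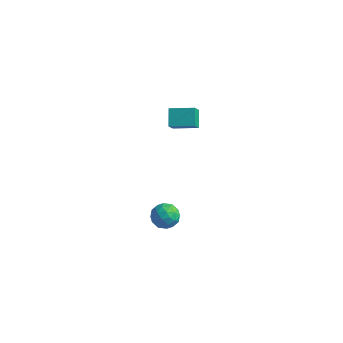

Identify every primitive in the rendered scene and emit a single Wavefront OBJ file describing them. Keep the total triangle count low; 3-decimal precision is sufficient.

v -2.975 -0.623 -2.965
v -2.638 -1.012 -3.669
v -4.242 -1.168 -3.271
v -3.905 -1.557 -3.975
v -3.68 -1.829 -3.177
v -2.897 -1.492 -2.988
v -3.983 -0.688 -3.952
v -3.2 -0.351 -3.763
v -3.261 -1.052 -4.28
v -3.073 -1.757 -3.801
v -3.807 -0.423 -3.139
v -3.619 -1.128 -2.66
v -2.696 -0.77 -3.29
v -4.184 -1.41 -3.65
v -4.052 -1.57 -3.181
v -3.854 -1.799 -3.595
v -2.848 -1.052 -2.89
v -2.649 -1.281 -3.304
v -3.262 -1.761 -3.015
v -4.231 -0.899 -3.636
v -4.032 -1.128 -4.05
v -3.026 -0.381 -3.345
v -2.828 -0.61 -3.759
v -3.618 -0.419 -3.925
v -2.863 -1.022 -4.063
v -3.608 -1.342 -4.243
v -3.654 -0.831 -4.229
v -3.194 -0.633 -4.118
v -2.753 -1.436 -3.782
v -3.497 -1.756 -3.961
v -3.365 -1.916 -3.492
v -2.905 -1.718 -3.381
v -3.119 -1.46 -4.14
v -3.383 -0.424 -2.979
v -4.127 -0.744 -3.158
v -3.975 -0.462 -3.559
v -3.515 -0.264 -3.448
v -3.272 -0.838 -2.697
v -4.017 -1.158 -2.877
v -3.686 -1.547 -2.822
v -3.226 -1.349 -2.711
v -3.761 -0.72 -2.8
v -3.796 0.372 3.043
v -3.678 -0.276 3.835
v -4.24 1.151 3.748
v -4.122 0.502 4.539
v -2.498 0.898 3.281
v -2.38 0.249 4.072
v -2.942 1.676 3.985
v -2.824 1.028 4.777
f 1 38 17
f 38 12 41
f 17 41 6
f 38 41 17
f 1 17 13
f 17 6 18
f 13 18 2
f 17 18 13
f 1 13 22
f 13 2 23
f 22 23 8
f 13 23 22
f 1 22 34
f 22 8 37
f 34 37 11
f 22 37 34
f 1 34 38
f 34 11 42
f 38 42 12
f 34 42 38
f 2 18 29
f 18 6 32
f 29 32 10
f 18 32 29
f 6 41 19
f 41 12 40
f 19 40 5
f 41 40 19
f 12 42 39
f 42 11 35
f 39 35 3
f 42 35 39
f 11 37 36
f 37 8 24
f 36 24 7
f 37 24 36
f 8 23 28
f 23 2 25
f 28 25 9
f 23 25 28
f 4 30 16
f 30 10 31
f 16 31 5
f 30 31 16
f 4 16 14
f 16 5 15
f 14 15 3
f 16 15 14
f 4 14 21
f 14 3 20
f 21 20 7
f 14 20 21
f 4 21 26
f 21 7 27
f 26 27 9
f 21 27 26
f 4 26 30
f 26 9 33
f 30 33 10
f 26 33 30
f 5 31 19
f 31 10 32
f 19 32 6
f 31 32 19
f 3 15 39
f 15 5 40
f 39 40 12
f 15 40 39
f 7 20 36
f 20 3 35
f 36 35 11
f 20 35 36
f 9 27 28
f 27 7 24
f 28 24 8
f 27 24 28
f 10 33 29
f 33 9 25
f 29 25 2
f 33 25 29
f 44 46 43
f 47 44 43
f 43 46 45
f 45 47 43
f 44 50 46
f 48 44 47
f 48 50 44
f 46 50 45
f 49 47 45
f 45 50 49
f 49 48 47
f 50 48 49



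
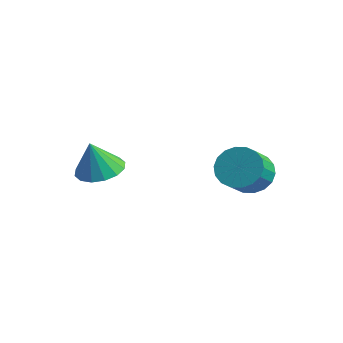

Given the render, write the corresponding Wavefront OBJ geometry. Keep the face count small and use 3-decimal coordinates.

v 0.692 1.534 -3.933
v 1.309 1.131 -4.667
v 1.725 0.044 -3.722
v 1.108 0.446 -2.987
v 1.589 1.428 -4.449
v 2.005 0.341 -3.503
v 1.691 1.746 -4.128
v 2.107 0.659 -3.183
v 1.595 2.022 -3.769
v 2.012 0.935 -2.824
v 1.321 2.201 -3.442
v 1.737 1.114 -2.497
v 0.922 2.248 -3.213
v 1.338 1.16 -2.267
v 0.477 2.153 -3.126
v 0.894 1.066 -2.18
v 0.075 1.936 -3.198
v 0.491 0.849 -2.253
v -0.205 1.639 -3.417
v 0.211 0.552 -2.471
v -0.307 1.321 -3.737
v 0.109 0.234 -2.792
v -0.212 1.045 -4.096
v 0.205 -0.042 -3.151
v 0.063 0.866 -4.423
v 0.479 -0.221 -3.478
v 0.462 0.82 -4.653
v 0.878 -0.268 -3.707
v 0.906 0.914 -4.74
v 1.323 -0.173 -3.794
v -2.81 -3.366 -3.308
v -2.268 -4.249 -3.48
v -2.95 -3.754 -1.752
v -1.894 -3.876 -3.353
v -1.765 -3.366 -3.215
v -1.916 -2.857 -3.101
v -2.307 -2.484 -3.043
v -2.833 -2.347 -3.056
v -3.353 -2.483 -3.137
v -3.727 -2.856 -3.263
v -3.856 -3.366 -3.402
v -3.705 -3.875 -3.515
v -3.314 -4.249 -3.573
v -2.788 -4.385 -3.56
f 2 1 5
f 2 5 3
f 3 5 6
f 3 6 4
f 5 1 7
f 5 7 6
f 6 7 8
f 6 8 4
f 7 1 9
f 7 9 8
f 8 9 10
f 8 10 4
f 9 1 11
f 9 11 10
f 10 11 12
f 10 12 4
f 11 1 13
f 11 13 12
f 12 13 14
f 12 14 4
f 13 1 15
f 13 15 14
f 14 15 16
f 14 16 4
f 15 1 17
f 15 17 16
f 16 17 18
f 16 18 4
f 17 1 19
f 17 19 18
f 18 19 20
f 18 20 4
f 19 1 21
f 19 21 20
f 20 21 22
f 20 22 4
f 21 1 23
f 21 23 22
f 22 23 24
f 22 24 4
f 23 1 25
f 23 25 24
f 24 25 26
f 24 26 4
f 25 1 27
f 25 27 26
f 26 27 28
f 26 28 4
f 27 1 29
f 27 29 28
f 28 29 30
f 28 30 4
f 29 1 2
f 29 2 30
f 30 2 3
f 30 3 4
f 32 31 34
f 32 34 33
f 34 31 35
f 34 35 33
f 35 31 36
f 35 36 33
f 36 31 37
f 36 37 33
f 37 31 38
f 37 38 33
f 38 31 39
f 38 39 33
f 39 31 40
f 39 40 33
f 40 31 41
f 40 41 33
f 41 31 42
f 41 42 33
f 42 31 43
f 42 43 33
f 43 31 44
f 43 44 33
f 44 31 32
f 44 32 33



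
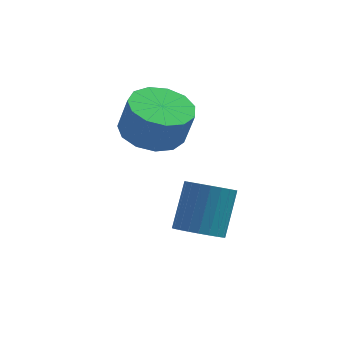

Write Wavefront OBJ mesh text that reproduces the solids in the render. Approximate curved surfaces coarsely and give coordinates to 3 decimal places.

v -3.67 3.495 -1.63
v -2.966 2.835 -1.893
v -2.646 2.705 -0.713
v -3.35 3.365 -0.45
v -2.72 3.342 -1.904
v -2.401 3.212 -0.723
v -2.776 3.897 -1.828
v -2.457 3.768 -0.647
v -3.116 4.325 -1.689
v -2.796 4.196 -0.509
v -3.631 4.489 -1.532
v -3.312 4.36 -0.351
v -4.159 4.337 -1.406
v -3.839 4.208 -0.225
v -4.531 3.918 -1.351
v -4.212 3.789 -0.17
v -4.63 3.364 -1.385
v -4.311 3.235 -0.204
v -4.424 2.852 -1.497
v -4.105 2.723 -0.316
v -3.979 2.544 -1.651
v -3.659 2.414 -0.47
v -3.435 2.537 -1.799
v -3.115 2.408 -0.618
v -2.097 1.568 -4.442
v -1.432 1.793 -4.731
v -1.197 2.777 -3.428
v -1.863 2.552 -3.138
v -1.617 1.993 -4.849
v -1.382 2.977 -3.545
v -1.875 2.128 -4.905
v -1.64 3.112 -3.601
v -2.166 2.178 -4.89
v -1.932 3.162 -3.586
v -2.448 2.135 -4.807
v -2.213 3.119 -3.503
v -2.676 2.006 -4.668
v -2.441 2.99 -3.364
v -2.816 1.81 -4.495
v -2.581 2.794 -3.191
v -2.846 1.577 -4.314
v -2.612 2.561 -3.01
v -2.763 1.343 -4.152
v -2.528 2.327 -2.849
v -2.578 1.143 -4.035
v -2.343 2.127 -2.731
v -2.32 1.008 -3.979
v -2.085 1.992 -2.675
v -2.028 0.958 -3.994
v -1.794 1.942 -2.69
v -1.747 1.001 -4.077
v -1.512 1.985 -2.773
v -1.519 1.13 -4.216
v -1.284 2.114 -2.912
v -1.379 1.326 -4.389
v -1.144 2.31 -3.085
v -1.348 1.559 -4.57
v -1.114 2.543 -3.266
f 2 1 5
f 2 5 3
f 3 5 6
f 3 6 4
f 5 1 7
f 5 7 6
f 6 7 8
f 6 8 4
f 7 1 9
f 7 9 8
f 8 9 10
f 8 10 4
f 9 1 11
f 9 11 10
f 10 11 12
f 10 12 4
f 11 1 13
f 11 13 12
f 12 13 14
f 12 14 4
f 13 1 15
f 13 15 14
f 14 15 16
f 14 16 4
f 15 1 17
f 15 17 16
f 16 17 18
f 16 18 4
f 17 1 19
f 17 19 18
f 18 19 20
f 18 20 4
f 19 1 21
f 19 21 20
f 20 21 22
f 20 22 4
f 21 1 23
f 21 23 22
f 22 23 24
f 22 24 4
f 23 1 2
f 23 2 24
f 24 2 3
f 24 3 4
f 26 25 29
f 26 29 27
f 27 29 30
f 27 30 28
f 29 25 31
f 29 31 30
f 30 31 32
f 30 32 28
f 31 25 33
f 31 33 32
f 32 33 34
f 32 34 28
f 33 25 35
f 33 35 34
f 34 35 36
f 34 36 28
f 35 25 37
f 35 37 36
f 36 37 38
f 36 38 28
f 37 25 39
f 37 39 38
f 38 39 40
f 38 40 28
f 39 25 41
f 39 41 40
f 40 41 42
f 40 42 28
f 41 25 43
f 41 43 42
f 42 43 44
f 42 44 28
f 43 25 45
f 43 45 44
f 44 45 46
f 44 46 28
f 45 25 47
f 45 47 46
f 46 47 48
f 46 48 28
f 47 25 49
f 47 49 48
f 48 49 50
f 48 50 28
f 49 25 51
f 49 51 50
f 50 51 52
f 50 52 28
f 51 25 53
f 51 53 52
f 52 53 54
f 52 54 28
f 53 25 55
f 53 55 54
f 54 55 56
f 54 56 28
f 55 25 57
f 55 57 56
f 56 57 58
f 56 58 28
f 57 25 26
f 57 26 58
f 58 26 27
f 58 27 28



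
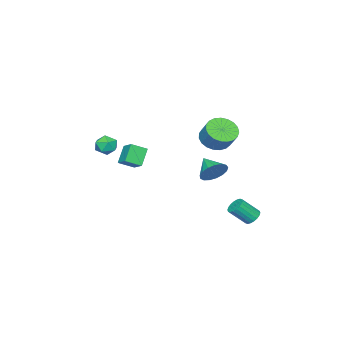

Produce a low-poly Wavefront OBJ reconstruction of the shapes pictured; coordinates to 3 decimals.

v -3.841 3.923 -4.524
v -3.294 4.146 -4.741
v -2.551 3.36 -3.673
v -3.099 3.137 -3.456
v -3.367 4.337 -4.55
v -2.624 3.551 -3.482
v -3.534 4.446 -4.353
v -2.791 3.66 -3.285
v -3.763 4.451 -4.19
v -3.02 3.665 -3.122
v -4.006 4.352 -4.093
v -3.263 3.566 -3.025
v -4.217 4.168 -4.082
v -3.475 3.382 -3.014
v -4.354 3.936 -4.158
v -3.611 3.149 -3.09
v -4.389 3.7 -4.307
v -3.646 2.914 -3.239
v -4.316 3.509 -4.498
v -3.573 2.723 -3.43
v -4.149 3.4 -4.695
v -3.406 2.614 -3.627
v -3.92 3.395 -4.858
v -3.177 2.609 -3.79
v -3.677 3.494 -4.955
v -2.934 2.708 -3.887
v -3.465 3.678 -4.966
v -2.723 2.892 -3.898
v -3.329 3.911 -4.89
v -2.586 3.124 -3.822
v -2.074 2.295 -0.508
v -1.705 2.604 0.299
v -2.606 1.165 0.168
v -2.115 2.791 0.289
v -2.515 2.864 0.097
v -2.814 2.807 -0.234
v -2.943 2.632 -0.628
v -2.874 2.38 -0.994
v -2.621 2.109 -1.249
v -2.243 1.88 -1.334
v -1.827 1.746 -1.23
v -1.467 1.738 -0.96
v -1.246 1.858 -0.587
v -1.215 2.078 -0.196
v -1.381 2.347 0.124
v 1.082 -2.633 1.171
v 1.699 -3.14 1.147
v 0.321 -3.58 1.613
v 0.938 -4.087 1.589
v 0.93 -3.494 2.124
v 1.4 -2.908 1.851
v 0.62 -3.812 0.909
v 1.09 -3.226 0.636
v 1.413 -3.868 0.985
v 1.605 -3.672 1.735
v 0.415 -3.048 1.025
v 0.607 -2.852 1.775
v -0.277 3.609 3.291
v 0.256 2.852 3.668
v 0.63 3.614 4.667
v 0.097 4.371 4.289
v 0.534 3.039 3.422
v 0.908 3.801 4.42
v 0.672 3.325 3.152
v 1.046 4.086 4.151
v 0.645 3.66 2.907
v 1.019 4.421 3.906
v 0.459 3.986 2.728
v 0.833 4.747 3.727
v 0.146 4.247 2.647
v 0.52 5.008 3.645
v -0.24 4.398 2.676
v 0.133 5.159 3.675
v -0.633 4.412 2.812
v -0.259 5.173 3.811
v -0.964 4.288 3.031
v -0.59 5.049 4.029
v -1.176 4.046 3.295
v -0.803 4.807 4.293
v -1.233 3.729 3.558
v -0.859 4.49 4.556
v -1.125 3.391 3.774
v -0.751 4.153 4.773
v -0.869 3.091 3.908
v -0.496 3.852 4.906
v -0.512 2.881 3.934
v -0.138 3.642 4.933
v -0.114 2.796 3.849
v 0.26 3.557 4.848
v 1.875 -0.598 0.584
v 1.034 -0.8 1.594
v 2.302 0.267 1.112
v 1.461 0.065 2.122
v 2.599 -1.245 1.058
v 1.758 -1.447 2.068
v 3.026 -0.38 1.586
v 2.185 -0.582 2.596
f 2 1 5
f 2 5 3
f 3 5 6
f 3 6 4
f 5 1 7
f 5 7 6
f 6 7 8
f 6 8 4
f 7 1 9
f 7 9 8
f 8 9 10
f 8 10 4
f 9 1 11
f 9 11 10
f 10 11 12
f 10 12 4
f 11 1 13
f 11 13 12
f 12 13 14
f 12 14 4
f 13 1 15
f 13 15 14
f 14 15 16
f 14 16 4
f 15 1 17
f 15 17 16
f 16 17 18
f 16 18 4
f 17 1 19
f 17 19 18
f 18 19 20
f 18 20 4
f 19 1 21
f 19 21 20
f 20 21 22
f 20 22 4
f 21 1 23
f 21 23 22
f 22 23 24
f 22 24 4
f 23 1 25
f 23 25 24
f 24 25 26
f 24 26 4
f 25 1 27
f 25 27 26
f 26 27 28
f 26 28 4
f 27 1 29
f 27 29 28
f 28 29 30
f 28 30 4
f 29 1 2
f 29 2 30
f 30 2 3
f 30 3 4
f 32 31 34
f 32 34 33
f 34 31 35
f 34 35 33
f 35 31 36
f 35 36 33
f 36 31 37
f 36 37 33
f 37 31 38
f 37 38 33
f 38 31 39
f 38 39 33
f 39 31 40
f 39 40 33
f 40 31 41
f 40 41 33
f 41 31 42
f 41 42 33
f 42 31 43
f 42 43 33
f 43 31 44
f 43 44 33
f 44 31 45
f 44 45 33
f 45 31 32
f 45 32 33
f 46 57 51
f 46 51 47
f 46 47 53
f 46 53 56
f 46 56 57
f 47 51 55
f 51 57 50
f 57 56 48
f 56 53 52
f 53 47 54
f 49 55 50
f 49 50 48
f 49 48 52
f 49 52 54
f 49 54 55
f 50 55 51
f 48 50 57
f 52 48 56
f 54 52 53
f 55 54 47
f 59 58 62
f 59 62 60
f 60 62 63
f 60 63 61
f 62 58 64
f 62 64 63
f 63 64 65
f 63 65 61
f 64 58 66
f 64 66 65
f 65 66 67
f 65 67 61
f 66 58 68
f 66 68 67
f 67 68 69
f 67 69 61
f 68 58 70
f 68 70 69
f 69 70 71
f 69 71 61
f 70 58 72
f 70 72 71
f 71 72 73
f 71 73 61
f 72 58 74
f 72 74 73
f 73 74 75
f 73 75 61
f 74 58 76
f 74 76 75
f 75 76 77
f 75 77 61
f 76 58 78
f 76 78 77
f 77 78 79
f 77 79 61
f 78 58 80
f 78 80 79
f 79 80 81
f 79 81 61
f 80 58 82
f 80 82 81
f 81 82 83
f 81 83 61
f 82 58 84
f 82 84 83
f 83 84 85
f 83 85 61
f 84 58 86
f 84 86 85
f 85 86 87
f 85 87 61
f 86 58 88
f 86 88 87
f 87 88 89
f 87 89 61
f 88 58 59
f 88 59 89
f 89 59 60
f 89 60 61
f 91 93 90
f 94 91 90
f 90 93 92
f 92 94 90
f 91 97 93
f 95 91 94
f 95 97 91
f 93 97 92
f 96 94 92
f 92 97 96
f 96 95 94
f 97 95 96



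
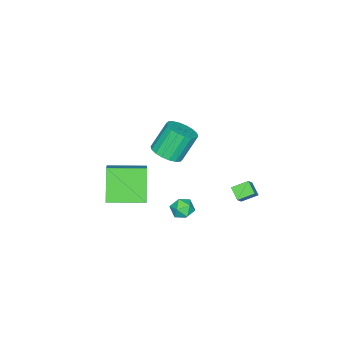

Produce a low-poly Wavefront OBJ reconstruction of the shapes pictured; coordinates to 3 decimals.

v -3.808 2.289 -3.32
v -3.01 2.479 -2.458
v -3.415 2.935 -3.827
v -2.617 3.125 -2.964
v -3.163 1.555 -3.756
v -2.365 1.745 -2.893
v -2.77 2.201 -4.262
v -1.972 2.391 -3.4
v 0.788 1.327 -2.655
v 1.148 1.19 -2.003
v 1.092 0.21 -3.057
v 1.452 0.073 -2.405
v 0.697 0.129 -2.416
v 0.509 0.819 -2.168
v 1.731 0.581 -2.892
v 1.543 1.271 -2.644
v 1.73 0.729 -2.149
v 1.091 0.45 -1.855
v 1.149 0.95 -3.205
v 0.51 0.671 -2.911
v 2.51 -0.748 -1.357
v 1.383 -1.425 0.407
v 3.717 0.058 -0.277
v 2.591 -0.619 1.487
v 3.689 -2.581 -1.307
v 2.563 -3.258 0.457
v 4.897 -1.775 -0.227
v 3.77 -2.452 1.537
v 2.077 0.293 2.838
v 2.68 -0.256 3.326
v 1.826 0.199 4.891
v 1.223 0.747 4.402
v 2.875 0.12 3.323
v 2.021 0.574 4.888
v 2.912 0.529 3.225
v 2.058 0.984 4.79
v 2.784 0.892 3.049
v 1.929 1.346 4.614
v 2.515 1.136 2.832
v 1.661 1.59 4.397
v 2.16 1.213 2.616
v 1.306 1.667 4.18
v 1.789 1.107 2.443
v 0.934 1.562 4.008
v 1.474 0.841 2.349
v 0.62 1.296 3.914
v 1.279 0.466 2.352
v 0.425 0.92 3.917
v 1.242 0.056 2.45
v 0.388 0.511 4.015
v 1.371 -0.306 2.626
v 0.516 0.148 4.191
v 1.639 -0.55 2.843
v 0.785 -0.096 4.408
v 1.994 -0.627 3.06
v 1.14 -0.173 4.624
v 2.366 -0.522 3.232
v 1.511 -0.067 4.797
f 2 4 1
f 5 2 1
f 1 4 3
f 3 5 1
f 2 8 4
f 6 2 5
f 6 8 2
f 4 8 3
f 7 5 3
f 3 8 7
f 7 6 5
f 8 6 7
f 9 20 14
f 9 14 10
f 9 10 16
f 9 16 19
f 9 19 20
f 10 14 18
f 14 20 13
f 20 19 11
f 19 16 15
f 16 10 17
f 12 18 13
f 12 13 11
f 12 11 15
f 12 15 17
f 12 17 18
f 13 18 14
f 11 13 20
f 15 11 19
f 17 15 16
f 18 17 10
f 22 24 21
f 25 22 21
f 21 24 23
f 23 25 21
f 22 28 24
f 26 22 25
f 26 28 22
f 24 28 23
f 27 25 23
f 23 28 27
f 27 26 25
f 28 26 27
f 30 29 33
f 30 33 31
f 31 33 34
f 31 34 32
f 33 29 35
f 33 35 34
f 34 35 36
f 34 36 32
f 35 29 37
f 35 37 36
f 36 37 38
f 36 38 32
f 37 29 39
f 37 39 38
f 38 39 40
f 38 40 32
f 39 29 41
f 39 41 40
f 40 41 42
f 40 42 32
f 41 29 43
f 41 43 42
f 42 43 44
f 42 44 32
f 43 29 45
f 43 45 44
f 44 45 46
f 44 46 32
f 45 29 47
f 45 47 46
f 46 47 48
f 46 48 32
f 47 29 49
f 47 49 48
f 48 49 50
f 48 50 32
f 49 29 51
f 49 51 50
f 50 51 52
f 50 52 32
f 51 29 53
f 51 53 52
f 52 53 54
f 52 54 32
f 53 29 55
f 53 55 54
f 54 55 56
f 54 56 32
f 55 29 57
f 55 57 56
f 56 57 58
f 56 58 32
f 57 29 30
f 57 30 58
f 58 30 31
f 58 31 32



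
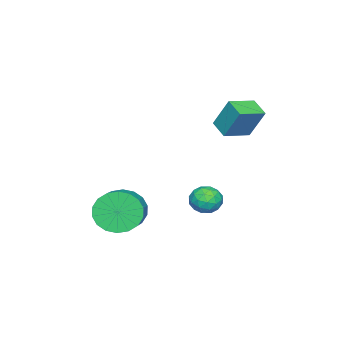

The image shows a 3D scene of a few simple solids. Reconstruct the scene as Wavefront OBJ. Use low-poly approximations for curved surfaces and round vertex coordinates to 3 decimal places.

v 1.122 0.142 -1.024
v 1.817 0.191 -1.133
v 1.163 -0.971 -1.267
v 1.858 -0.922 -1.376
v 1.597 -0.85 -0.725
v 1.572 -0.162 -0.575
v 1.408 -0.618 -1.825
v 1.383 0.07 -1.675
v 1.993 -0.278 -1.628
v 2.11 -0.422 -0.948
v 0.87 -0.358 -1.452
v 0.987 -0.502 -0.772
v 1.466 0.264 -1.057
v 1.514 -1.044 -1.343
v 1.361 -1.002 -0.96
v 1.769 -0.973 -1.024
v 1.322 0.056 -0.73
v 1.73 0.085 -0.793
v 1.601 -0.527 -0.554
v 1.25 -0.865 -1.607
v 1.658 -0.836 -1.67
v 1.211 0.193 -1.376
v 1.619 0.222 -1.44
v 1.379 -0.253 -1.846
v 1.978 0.017 -1.412
v 2.002 -0.637 -1.555
v 1.738 -0.458 -1.819
v 1.723 -0.054 -1.731
v 2.046 -0.067 -1.013
v 2.071 -0.721 -1.155
v 1.917 -0.679 -0.773
v 1.902 -0.275 -0.685
v 2.15 -0.343 -1.303
v 0.909 -0.059 -1.245
v 0.934 -0.713 -1.387
v 1.078 -0.505 -1.715
v 1.063 -0.101 -1.627
v 0.978 -0.143 -0.845
v 1.002 -0.797 -0.988
v 1.257 -0.726 -0.669
v 1.242 -0.322 -0.581
v 0.83 -0.437 -1.097
v -0.236 -0.945 2.102
v -0.195 -0.268 3.429
v -1.31 -0.362 1.838
v -1.269 0.315 3.165
v 0.229 -0.255 1.735
v 0.27 0.422 3.062
v -0.845 0.328 1.471
v -0.804 1.005 2.798
v 3.309 -3.025 -1.522
v 3.781 -3.28 -2.342
v 5.024 -2.79 -1.778
v 4.551 -2.535 -0.958
v 3.657 -2.87 -2.425
v 4.9 -2.38 -1.861
v 3.464 -2.491 -2.329
v 4.707 -2.001 -1.765
v 3.24 -2.218 -2.073
v 4.483 -1.728 -1.509
v 3.03 -2.104 -1.708
v 4.273 -1.614 -1.145
v 2.875 -2.173 -1.306
v 4.118 -1.683 -0.743
v 2.806 -2.411 -0.947
v 4.048 -1.92 -0.384
v 2.836 -2.77 -0.702
v 4.079 -2.28 -0.138
v 2.96 -3.18 -0.619
v 4.203 -2.69 -0.055
v 3.153 -3.559 -0.715
v 4.396 -3.069 -0.151
v 3.377 -3.832 -0.971
v 4.62 -3.342 -0.407
v 3.587 -3.946 -1.335
v 4.83 -3.456 -0.772
v 3.742 -3.877 -1.737
v 4.985 -3.387 -1.174
v 3.812 -3.64 -2.096
v 5.054 -3.149 -1.533
f 1 38 17
f 38 12 41
f 17 41 6
f 38 41 17
f 1 17 13
f 17 6 18
f 13 18 2
f 17 18 13
f 1 13 22
f 13 2 23
f 22 23 8
f 13 23 22
f 1 22 34
f 22 8 37
f 34 37 11
f 22 37 34
f 1 34 38
f 34 11 42
f 38 42 12
f 34 42 38
f 2 18 29
f 18 6 32
f 29 32 10
f 18 32 29
f 6 41 19
f 41 12 40
f 19 40 5
f 41 40 19
f 12 42 39
f 42 11 35
f 39 35 3
f 42 35 39
f 11 37 36
f 37 8 24
f 36 24 7
f 37 24 36
f 8 23 28
f 23 2 25
f 28 25 9
f 23 25 28
f 4 30 16
f 30 10 31
f 16 31 5
f 30 31 16
f 4 16 14
f 16 5 15
f 14 15 3
f 16 15 14
f 4 14 21
f 14 3 20
f 21 20 7
f 14 20 21
f 4 21 26
f 21 7 27
f 26 27 9
f 21 27 26
f 4 26 30
f 26 9 33
f 30 33 10
f 26 33 30
f 5 31 19
f 31 10 32
f 19 32 6
f 31 32 19
f 3 15 39
f 15 5 40
f 39 40 12
f 15 40 39
f 7 20 36
f 20 3 35
f 36 35 11
f 20 35 36
f 9 27 28
f 27 7 24
f 28 24 8
f 27 24 28
f 10 33 29
f 33 9 25
f 29 25 2
f 33 25 29
f 44 46 43
f 47 44 43
f 43 46 45
f 45 47 43
f 44 50 46
f 48 44 47
f 48 50 44
f 46 50 45
f 49 47 45
f 45 50 49
f 49 48 47
f 50 48 49
f 52 51 55
f 52 55 53
f 53 55 56
f 53 56 54
f 55 51 57
f 55 57 56
f 56 57 58
f 56 58 54
f 57 51 59
f 57 59 58
f 58 59 60
f 58 60 54
f 59 51 61
f 59 61 60
f 60 61 62
f 60 62 54
f 61 51 63
f 61 63 62
f 62 63 64
f 62 64 54
f 63 51 65
f 63 65 64
f 64 65 66
f 64 66 54
f 65 51 67
f 65 67 66
f 66 67 68
f 66 68 54
f 67 51 69
f 67 69 68
f 68 69 70
f 68 70 54
f 69 51 71
f 69 71 70
f 70 71 72
f 70 72 54
f 71 51 73
f 71 73 72
f 72 73 74
f 72 74 54
f 73 51 75
f 73 75 74
f 74 75 76
f 74 76 54
f 75 51 77
f 75 77 76
f 76 77 78
f 76 78 54
f 77 51 79
f 77 79 78
f 78 79 80
f 78 80 54
f 79 51 52
f 79 52 80
f 80 52 53
f 80 53 54



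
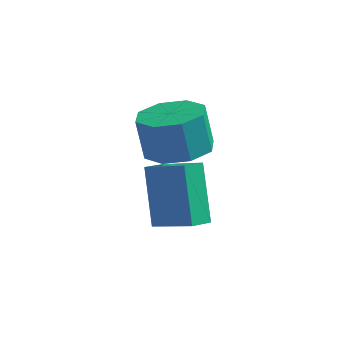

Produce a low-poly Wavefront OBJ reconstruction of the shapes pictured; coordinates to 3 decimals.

v 3.952 -0.382 1.645
v 5.016 -0.462 1.91
v 4.673 -0.298 3.34
v 3.608 -0.218 3.075
v 4.78 0.333 1.762
v 4.437 0.496 3.192
v 4.058 0.709 1.546
v 3.715 0.872 2.976
v 3.274 0.446 1.388
v 2.931 0.609 2.818
v 2.887 -0.302 1.38
v 2.544 -0.138 2.81
v 3.123 -1.096 1.528
v 2.78 -0.933 2.958
v 3.845 -1.472 1.744
v 3.502 -1.309 3.174
v 4.629 -1.209 1.902
v 4.286 -1.046 3.332
v 3.433 -1.316 -1.381
v 2.783 -0.275 0.445
v 3.75 -0.559 -1.7
v 3.1 0.482 0.127
v 4.84 -1.622 -0.707
v 4.19 -0.581 1.12
v 5.157 -0.865 -1.025
v 4.507 0.176 0.801
f 2 1 5
f 2 5 3
f 3 5 6
f 3 6 4
f 5 1 7
f 5 7 6
f 6 7 8
f 6 8 4
f 7 1 9
f 7 9 8
f 8 9 10
f 8 10 4
f 9 1 11
f 9 11 10
f 10 11 12
f 10 12 4
f 11 1 13
f 11 13 12
f 12 13 14
f 12 14 4
f 13 1 15
f 13 15 14
f 14 15 16
f 14 16 4
f 15 1 17
f 15 17 16
f 16 17 18
f 16 18 4
f 17 1 2
f 17 2 18
f 18 2 3
f 18 3 4
f 20 22 19
f 23 20 19
f 19 22 21
f 21 23 19
f 20 26 22
f 24 20 23
f 24 26 20
f 22 26 21
f 25 23 21
f 21 26 25
f 25 24 23
f 26 24 25



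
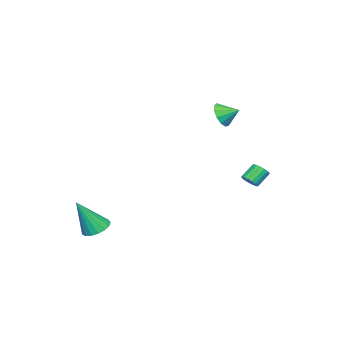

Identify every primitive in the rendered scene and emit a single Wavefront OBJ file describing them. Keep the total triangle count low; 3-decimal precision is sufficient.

v -2.519 0.911 2.117
v -1.858 0.827 2.578
v -2.701 1.809 2.543
v -1.722 1.036 2.195
v -1.839 1.206 1.788
v -2.172 1.282 1.485
v -2.615 1.24 1.383
v -3.027 1.094 1.514
v -3.278 0.89 1.836
v -3.288 0.693 2.247
v -3.053 0.565 2.617
v -2.649 0.547 2.828
v -2.203 0.645 2.814
v -3.494 2.041 -2.684
v -3.139 2.385 -2.491
v -3.832 2.702 -1.783
v -4.186 2.359 -1.976
v -3.261 2.518 -2.67
v -3.954 2.835 -1.962
v -3.437 2.541 -2.852
v -4.129 2.858 -2.144
v -3.625 2.45 -2.995
v -4.318 2.767 -2.287
v -3.783 2.265 -3.067
v -4.476 2.582 -2.359
v -3.875 2.029 -3.052
v -4.568 2.346 -2.343
v -3.88 1.796 -2.952
v -4.572 2.113 -2.244
v -3.796 1.619 -2.791
v -4.488 1.936 -2.082
v -3.643 1.539 -2.605
v -4.335 1.856 -1.897
v -3.456 1.574 -2.437
v -4.148 1.891 -1.729
v -3.277 1.716 -2.326
v -3.969 2.033 -1.618
v -3.148 1.932 -2.297
v -3.841 2.25 -1.589
v -3.098 2.174 -2.357
v -3.791 2.491 -1.649
v 3.124 -3.163 -4.593
v 3.744 -2.645 -4.655
v 3.876 -3.837 -2.707
v 3.47 -2.44 -4.473
v 3.117 -2.401 -4.318
v 2.765 -2.536 -4.226
v 2.496 -2.815 -4.219
v 2.371 -3.173 -4.297
v 2.418 -3.529 -4.443
v 2.627 -3.801 -4.624
v 2.95 -3.927 -4.798
v 3.313 -3.877 -4.924
v 3.633 -3.664 -4.975
v 3.836 -3.336 -4.939
v 3.876 -2.968 -4.823
f 2 1 4
f 2 4 3
f 4 1 5
f 4 5 3
f 5 1 6
f 5 6 3
f 6 1 7
f 6 7 3
f 7 1 8
f 7 8 3
f 8 1 9
f 8 9 3
f 9 1 10
f 9 10 3
f 10 1 11
f 10 11 3
f 11 1 12
f 11 12 3
f 12 1 13
f 12 13 3
f 13 1 2
f 13 2 3
f 15 14 18
f 15 18 16
f 16 18 19
f 16 19 17
f 18 14 20
f 18 20 19
f 19 20 21
f 19 21 17
f 20 14 22
f 20 22 21
f 21 22 23
f 21 23 17
f 22 14 24
f 22 24 23
f 23 24 25
f 23 25 17
f 24 14 26
f 24 26 25
f 25 26 27
f 25 27 17
f 26 14 28
f 26 28 27
f 27 28 29
f 27 29 17
f 28 14 30
f 28 30 29
f 29 30 31
f 29 31 17
f 30 14 32
f 30 32 31
f 31 32 33
f 31 33 17
f 32 14 34
f 32 34 33
f 33 34 35
f 33 35 17
f 34 14 36
f 34 36 35
f 35 36 37
f 35 37 17
f 36 14 38
f 36 38 37
f 37 38 39
f 37 39 17
f 38 14 40
f 38 40 39
f 39 40 41
f 39 41 17
f 40 14 15
f 40 15 41
f 41 15 16
f 41 16 17
f 43 42 45
f 43 45 44
f 45 42 46
f 45 46 44
f 46 42 47
f 46 47 44
f 47 42 48
f 47 48 44
f 48 42 49
f 48 49 44
f 49 42 50
f 49 50 44
f 50 42 51
f 50 51 44
f 51 42 52
f 51 52 44
f 52 42 53
f 52 53 44
f 53 42 54
f 53 54 44
f 54 42 55
f 54 55 44
f 55 42 56
f 55 56 44
f 56 42 43
f 56 43 44



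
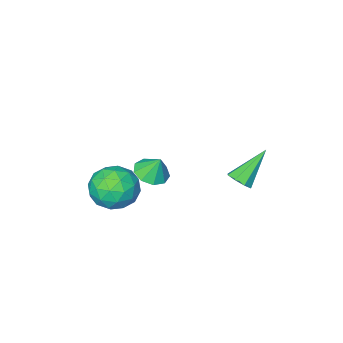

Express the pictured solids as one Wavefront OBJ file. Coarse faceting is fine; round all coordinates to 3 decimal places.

v -0.617 0.276 0.365
v -0.227 0.032 0.751
v -1.923 0.264 1.675
v -0.221 0.491 0.762
v -0.447 0.825 0.54
v -0.771 0.836 0.216
v -1.006 0.52 -0.021
v -1.012 0.061 -0.031
v -0.787 -0.272 0.19
v -0.462 -0.284 0.515
v 3.216 -1.414 -0.249
v 3.781 -1.284 0.703
v 3.479 -3.196 -0.163
v 4.044 -3.066 0.789
v 2.945 -2.881 0.763
v 2.783 -1.78 0.71
v 4.477 -2.7 -0.17
v 4.315 -1.599 -0.223
v 4.561 -2.08 0.752
v 3.614 -2.191 1.329
v 3.646 -2.289 -0.789
v 2.699 -2.4 -0.212
v 3.476 -1.193 0.219
v 3.784 -3.287 0.321
v 3.139 -3.179 0.306
v 3.471 -3.103 0.865
v 2.889 -1.484 0.224
v 3.221 -1.408 0.783
v 2.729 -2.346 0.819
v 4.039 -3.072 -0.243
v 4.371 -2.996 0.316
v 3.789 -1.377 -0.325
v 4.121 -1.301 0.234
v 4.531 -2.134 -0.279
v 4.266 -1.584 0.808
v 4.42 -2.631 0.858
v 4.675 -2.416 0.294
v 4.58 -1.769 0.263
v 3.709 -1.65 1.147
v 3.864 -2.697 1.197
v 3.218 -2.588 1.182
v 3.122 -1.941 1.151
v 4.167 -2.117 1.175
v 3.396 -1.783 -0.657
v 3.551 -2.83 -0.607
v 4.138 -2.539 -0.611
v 4.042 -1.892 -0.642
v 2.84 -1.849 -0.318
v 2.994 -2.896 -0.268
v 2.68 -2.711 0.277
v 2.585 -2.064 0.246
v 3.093 -2.363 -0.635
v 3.088 -0.415 2.191
v 3.479 -0.977 2.495
v 2.932 -0.025 3.109
v 3.792 -0.587 2.382
v 3.775 -0.115 2.18
v 3.437 0.216 1.983
v 2.935 0.252 1.882
v 2.505 -0.024 1.926
v 2.347 -0.482 2.094
v 2.536 -0.909 2.307
v 2.983 -1.105 2.465
f 2 1 4
f 2 4 3
f 4 1 5
f 4 5 3
f 5 1 6
f 5 6 3
f 6 1 7
f 6 7 3
f 7 1 8
f 7 8 3
f 8 1 9
f 8 9 3
f 9 1 10
f 9 10 3
f 10 1 2
f 10 2 3
f 11 48 27
f 48 22 51
f 27 51 16
f 48 51 27
f 11 27 23
f 27 16 28
f 23 28 12
f 27 28 23
f 11 23 32
f 23 12 33
f 32 33 18
f 23 33 32
f 11 32 44
f 32 18 47
f 44 47 21
f 32 47 44
f 11 44 48
f 44 21 52
f 48 52 22
f 44 52 48
f 12 28 39
f 28 16 42
f 39 42 20
f 28 42 39
f 16 51 29
f 51 22 50
f 29 50 15
f 51 50 29
f 22 52 49
f 52 21 45
f 49 45 13
f 52 45 49
f 21 47 46
f 47 18 34
f 46 34 17
f 47 34 46
f 18 33 38
f 33 12 35
f 38 35 19
f 33 35 38
f 14 40 26
f 40 20 41
f 26 41 15
f 40 41 26
f 14 26 24
f 26 15 25
f 24 25 13
f 26 25 24
f 14 24 31
f 24 13 30
f 31 30 17
f 24 30 31
f 14 31 36
f 31 17 37
f 36 37 19
f 31 37 36
f 14 36 40
f 36 19 43
f 40 43 20
f 36 43 40
f 15 41 29
f 41 20 42
f 29 42 16
f 41 42 29
f 13 25 49
f 25 15 50
f 49 50 22
f 25 50 49
f 17 30 46
f 30 13 45
f 46 45 21
f 30 45 46
f 19 37 38
f 37 17 34
f 38 34 18
f 37 34 38
f 20 43 39
f 43 19 35
f 39 35 12
f 43 35 39
f 54 53 56
f 54 56 55
f 56 53 57
f 56 57 55
f 57 53 58
f 57 58 55
f 58 53 59
f 58 59 55
f 59 53 60
f 59 60 55
f 60 53 61
f 60 61 55
f 61 53 62
f 61 62 55
f 62 53 63
f 62 63 55
f 63 53 54
f 63 54 55



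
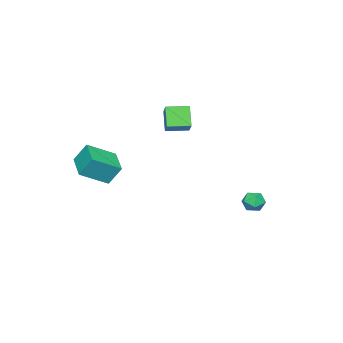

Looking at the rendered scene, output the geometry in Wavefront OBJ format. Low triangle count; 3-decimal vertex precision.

v -1.268 2.648 -1.789
v -0.683 2.412 -1.955
v -1.657 1.668 -1.765
v -1.072 1.432 -1.931
v -1.161 1.698 -1.343
v -0.921 2.304 -1.357
v -1.419 1.776 -2.363
v -1.179 2.382 -2.377
v -0.777 1.874 -2.31
v -0.617 1.825 -1.679
v -1.723 2.255 -2.041
v -1.563 2.206 -1.41
v -2.712 -4.017 2.352
v -1.965 -3.431 3.037
v -3.451 -3.071 2.35
v -2.704 -2.486 3.034
v -2.116 -3.554 1.306
v -1.369 -2.969 1.99
v -2.855 -2.609 1.303
v -2.108 -2.023 1.988
v 3.412 -5.156 0.984
v 3.154 -4.578 1.991
v 2.298 -4.258 0.183
v 2.04 -3.68 1.19
v 4.52 -4.08 0.65
v 4.262 -3.502 1.657
v 3.406 -3.182 -0.151
v 3.148 -2.604 0.856
f 1 12 6
f 1 6 2
f 1 2 8
f 1 8 11
f 1 11 12
f 2 6 10
f 6 12 5
f 12 11 3
f 11 8 7
f 8 2 9
f 4 10 5
f 4 5 3
f 4 3 7
f 4 7 9
f 4 9 10
f 5 10 6
f 3 5 12
f 7 3 11
f 9 7 8
f 10 9 2
f 14 16 13
f 17 14 13
f 13 16 15
f 15 17 13
f 14 20 16
f 18 14 17
f 18 20 14
f 16 20 15
f 19 17 15
f 15 20 19
f 19 18 17
f 20 18 19
f 22 24 21
f 25 22 21
f 21 24 23
f 23 25 21
f 22 28 24
f 26 22 25
f 26 28 22
f 24 28 23
f 27 25 23
f 23 28 27
f 27 26 25
f 28 26 27

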